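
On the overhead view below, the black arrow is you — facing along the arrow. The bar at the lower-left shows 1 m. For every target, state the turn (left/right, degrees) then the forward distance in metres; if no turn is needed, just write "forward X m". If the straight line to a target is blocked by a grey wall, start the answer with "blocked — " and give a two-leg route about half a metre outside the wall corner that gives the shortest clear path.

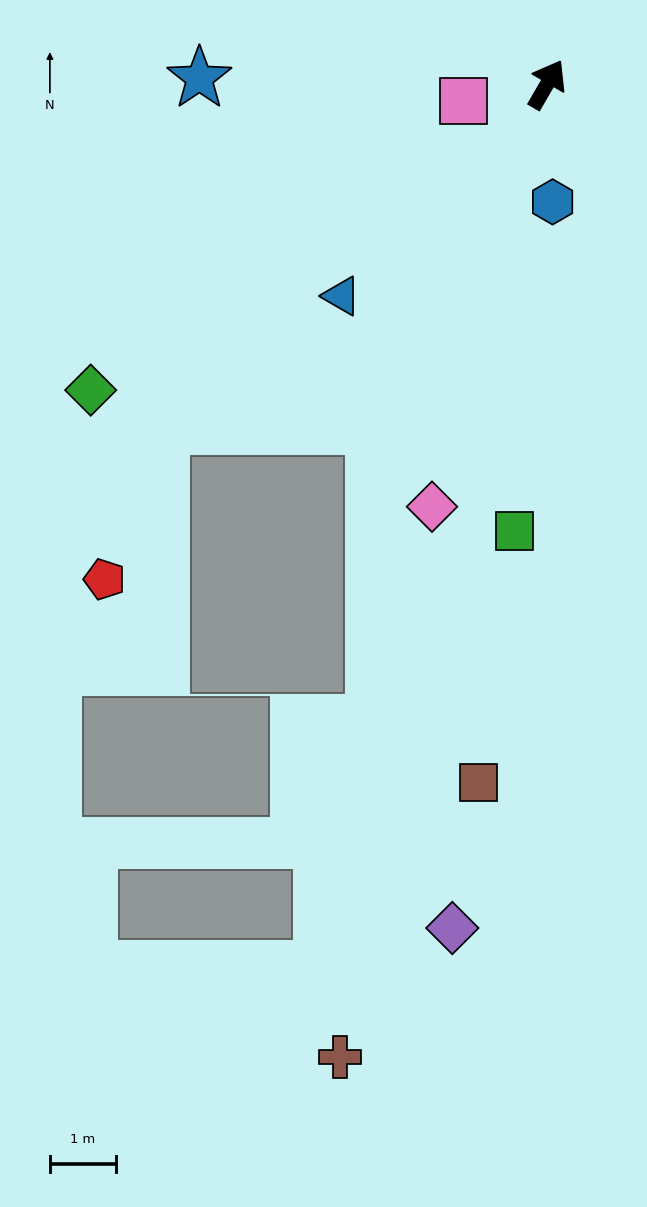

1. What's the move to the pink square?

turn left 131°, forward 1.3 m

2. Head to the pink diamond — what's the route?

turn right 165°, forward 6.6 m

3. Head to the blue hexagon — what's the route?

turn right 147°, forward 1.8 m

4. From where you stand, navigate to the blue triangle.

turn left 166°, forward 4.5 m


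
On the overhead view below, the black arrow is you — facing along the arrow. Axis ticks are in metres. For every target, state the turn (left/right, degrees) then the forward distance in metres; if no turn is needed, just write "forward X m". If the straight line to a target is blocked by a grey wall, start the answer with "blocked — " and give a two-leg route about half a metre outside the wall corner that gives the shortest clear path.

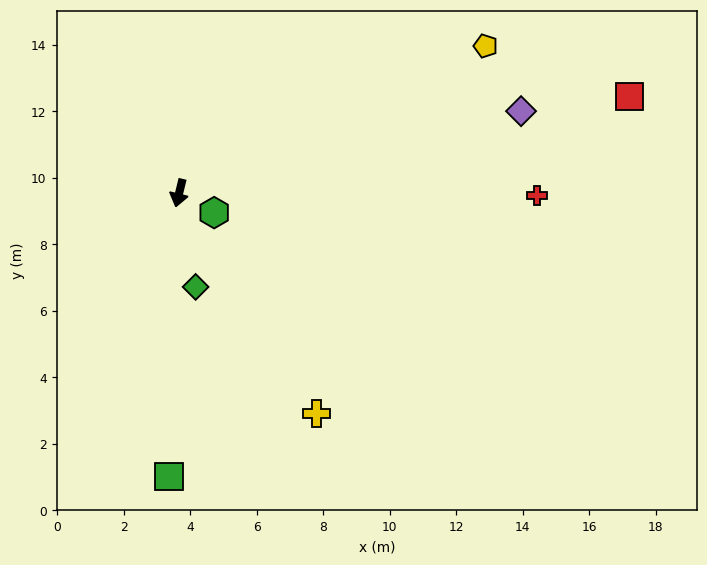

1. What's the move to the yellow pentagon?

turn left 129°, forward 10.2 m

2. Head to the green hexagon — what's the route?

turn left 75°, forward 1.2 m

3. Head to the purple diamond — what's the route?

turn left 117°, forward 10.6 m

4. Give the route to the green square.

turn left 12°, forward 8.5 m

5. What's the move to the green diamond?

turn left 24°, forward 2.9 m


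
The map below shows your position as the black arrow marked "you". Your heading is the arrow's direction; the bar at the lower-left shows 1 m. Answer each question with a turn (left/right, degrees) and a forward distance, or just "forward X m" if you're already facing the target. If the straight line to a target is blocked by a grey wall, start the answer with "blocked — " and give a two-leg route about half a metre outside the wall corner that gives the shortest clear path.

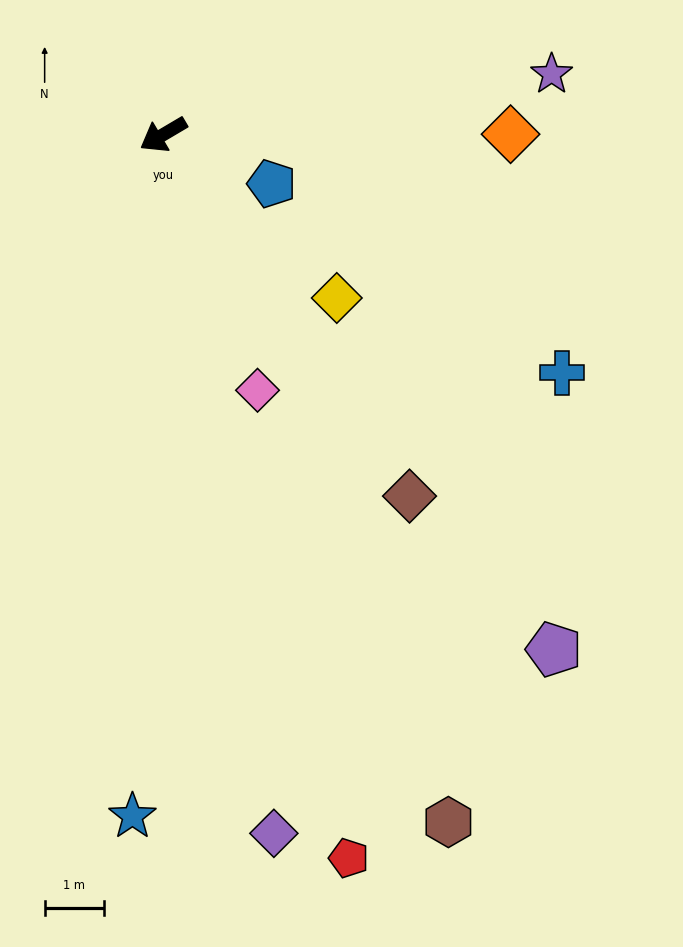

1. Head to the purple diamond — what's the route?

turn left 68°, forward 12.0 m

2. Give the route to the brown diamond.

turn left 94°, forward 7.4 m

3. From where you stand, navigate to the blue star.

turn left 57°, forward 11.6 m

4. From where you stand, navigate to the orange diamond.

turn left 149°, forward 5.9 m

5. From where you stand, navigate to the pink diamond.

turn left 80°, forward 4.6 m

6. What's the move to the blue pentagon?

turn left 125°, forward 2.0 m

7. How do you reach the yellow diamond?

turn left 106°, forward 4.0 m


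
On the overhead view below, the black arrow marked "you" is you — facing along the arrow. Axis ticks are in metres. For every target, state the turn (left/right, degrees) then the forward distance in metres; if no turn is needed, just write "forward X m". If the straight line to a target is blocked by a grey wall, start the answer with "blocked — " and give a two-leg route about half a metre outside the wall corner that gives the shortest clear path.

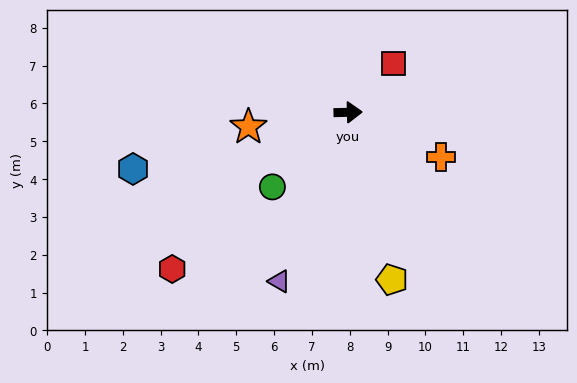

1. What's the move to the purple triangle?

turn right 114°, forward 4.8 m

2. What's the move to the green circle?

turn right 137°, forward 2.8 m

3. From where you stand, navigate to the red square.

turn left 46°, forward 1.8 m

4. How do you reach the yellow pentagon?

turn right 77°, forward 4.6 m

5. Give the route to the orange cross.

turn right 27°, forward 2.7 m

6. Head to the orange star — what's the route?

turn right 173°, forward 2.7 m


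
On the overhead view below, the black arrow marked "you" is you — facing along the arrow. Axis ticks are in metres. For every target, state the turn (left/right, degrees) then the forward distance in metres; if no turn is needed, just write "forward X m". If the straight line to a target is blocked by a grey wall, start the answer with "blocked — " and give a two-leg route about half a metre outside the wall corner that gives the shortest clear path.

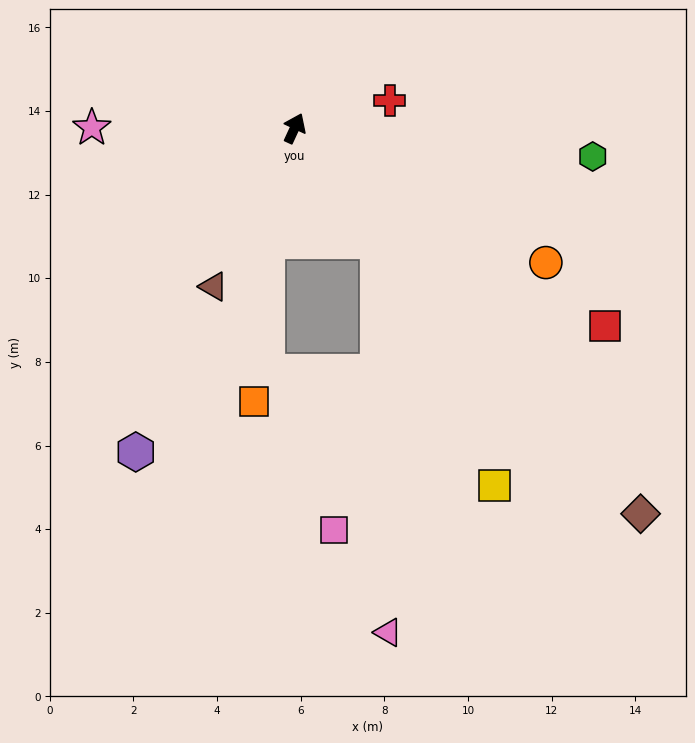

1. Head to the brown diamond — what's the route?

turn right 113°, forward 12.4 m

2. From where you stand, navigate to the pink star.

turn left 115°, forward 4.8 m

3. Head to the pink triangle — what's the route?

blocked — turn right 119°, forward 3.3 m, then turn right 35°, forward 9.4 m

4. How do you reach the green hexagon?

turn right 71°, forward 7.2 m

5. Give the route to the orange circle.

turn right 93°, forward 6.8 m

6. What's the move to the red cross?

turn right 49°, forward 2.4 m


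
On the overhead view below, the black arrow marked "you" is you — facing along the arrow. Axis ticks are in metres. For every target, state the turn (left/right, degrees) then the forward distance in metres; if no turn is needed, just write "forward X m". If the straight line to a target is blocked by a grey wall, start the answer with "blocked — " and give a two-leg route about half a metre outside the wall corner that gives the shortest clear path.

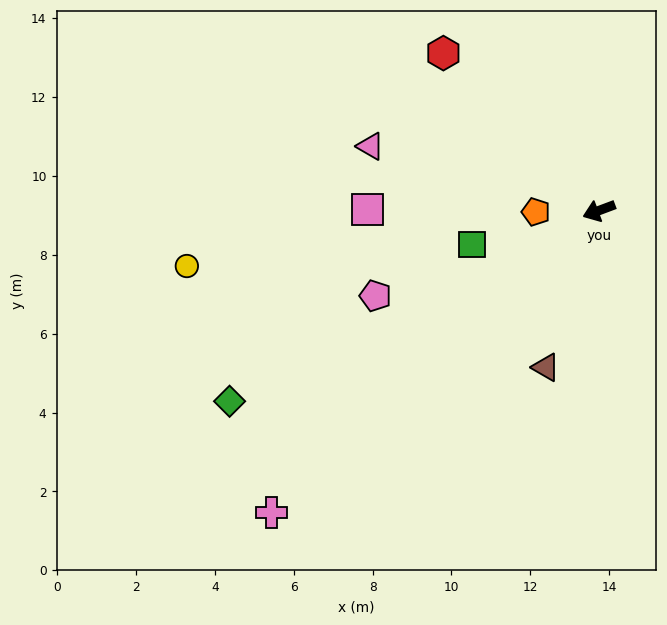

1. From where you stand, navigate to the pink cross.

turn left 22°, forward 11.3 m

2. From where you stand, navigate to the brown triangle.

turn left 51°, forward 4.2 m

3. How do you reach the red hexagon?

turn right 66°, forward 5.6 m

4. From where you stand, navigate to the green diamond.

turn left 7°, forward 10.5 m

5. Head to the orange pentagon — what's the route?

turn right 19°, forward 1.6 m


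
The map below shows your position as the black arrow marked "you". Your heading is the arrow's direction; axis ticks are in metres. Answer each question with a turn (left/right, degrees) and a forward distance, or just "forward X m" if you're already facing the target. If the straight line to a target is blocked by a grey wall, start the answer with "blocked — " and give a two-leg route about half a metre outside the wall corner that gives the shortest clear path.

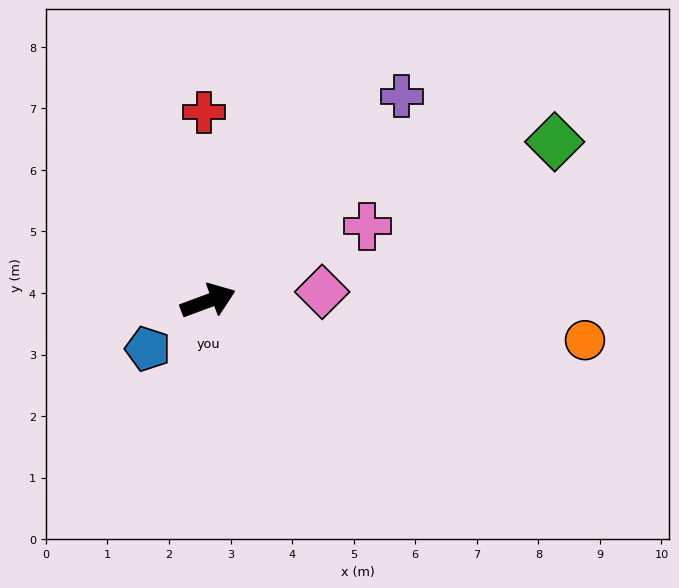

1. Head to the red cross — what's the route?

turn left 71°, forward 3.1 m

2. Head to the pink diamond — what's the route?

turn right 16°, forward 1.9 m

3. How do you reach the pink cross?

turn left 5°, forward 2.9 m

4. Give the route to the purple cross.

turn left 26°, forward 4.6 m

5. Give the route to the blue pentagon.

turn right 162°, forward 1.3 m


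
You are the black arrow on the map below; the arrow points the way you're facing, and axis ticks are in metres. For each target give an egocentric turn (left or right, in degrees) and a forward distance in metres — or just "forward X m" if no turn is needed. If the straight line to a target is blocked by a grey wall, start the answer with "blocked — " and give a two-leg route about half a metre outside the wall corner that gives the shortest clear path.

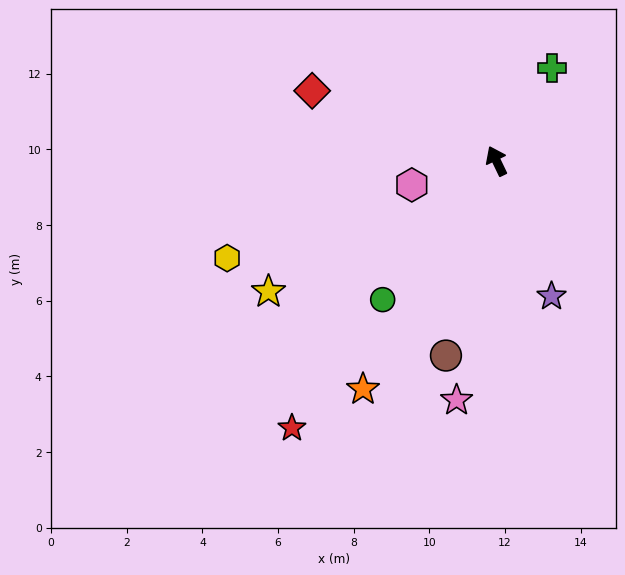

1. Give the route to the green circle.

turn left 115°, forward 4.7 m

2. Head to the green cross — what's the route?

turn right 57°, forward 2.9 m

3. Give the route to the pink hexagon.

turn left 80°, forward 2.3 m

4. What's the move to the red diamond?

turn left 43°, forward 5.2 m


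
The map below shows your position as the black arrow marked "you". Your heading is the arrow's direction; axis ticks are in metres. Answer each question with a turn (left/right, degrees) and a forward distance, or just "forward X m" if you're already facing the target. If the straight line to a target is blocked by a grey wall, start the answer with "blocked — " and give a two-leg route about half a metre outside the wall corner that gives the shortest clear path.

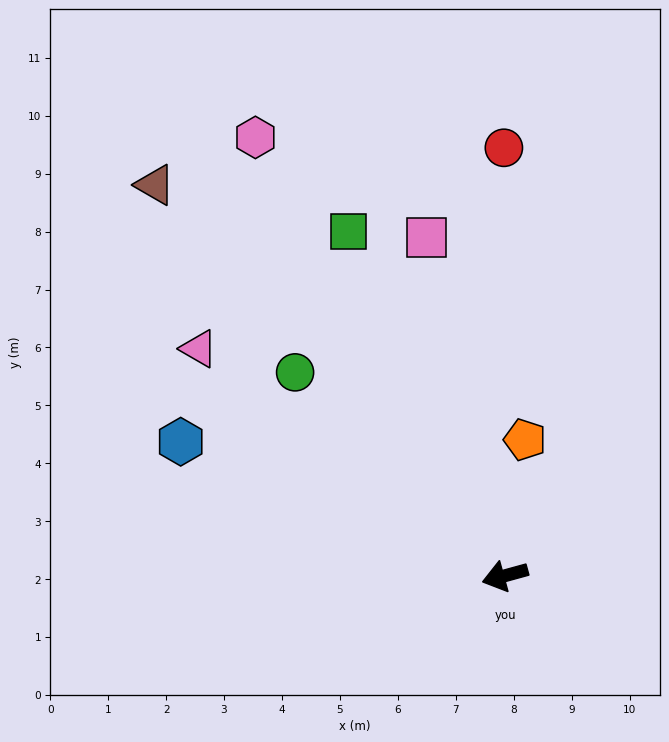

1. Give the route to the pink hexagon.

turn right 76°, forward 8.7 m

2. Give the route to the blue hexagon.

turn right 38°, forward 6.1 m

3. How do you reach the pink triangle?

turn right 52°, forward 6.6 m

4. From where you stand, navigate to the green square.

turn right 81°, forward 6.5 m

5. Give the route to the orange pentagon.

turn right 114°, forward 2.4 m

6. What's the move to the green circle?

turn right 59°, forward 5.0 m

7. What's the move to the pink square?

turn right 92°, forward 6.0 m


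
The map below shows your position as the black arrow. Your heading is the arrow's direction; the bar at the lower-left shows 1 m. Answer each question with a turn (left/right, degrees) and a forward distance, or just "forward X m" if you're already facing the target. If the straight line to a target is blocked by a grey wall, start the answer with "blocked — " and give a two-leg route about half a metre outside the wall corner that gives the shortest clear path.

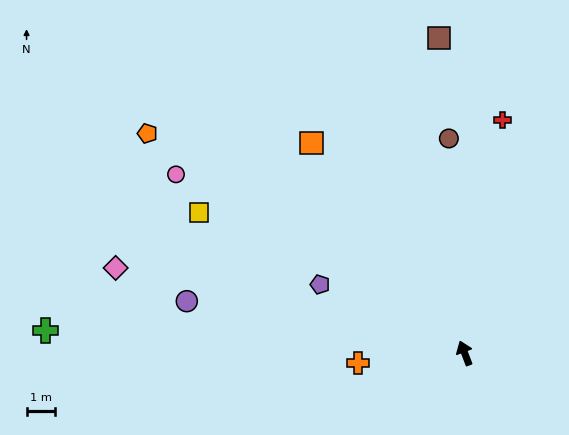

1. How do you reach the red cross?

turn right 30°, forward 8.2 m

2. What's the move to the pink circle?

turn left 37°, forward 11.7 m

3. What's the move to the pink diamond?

turn left 55°, forward 12.4 m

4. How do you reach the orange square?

turn left 15°, forward 9.0 m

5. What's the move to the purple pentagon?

turn left 44°, forward 5.5 m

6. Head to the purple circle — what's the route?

turn left 58°, forward 9.8 m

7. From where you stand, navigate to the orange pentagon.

turn left 34°, forward 13.3 m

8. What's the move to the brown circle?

turn right 17°, forward 7.4 m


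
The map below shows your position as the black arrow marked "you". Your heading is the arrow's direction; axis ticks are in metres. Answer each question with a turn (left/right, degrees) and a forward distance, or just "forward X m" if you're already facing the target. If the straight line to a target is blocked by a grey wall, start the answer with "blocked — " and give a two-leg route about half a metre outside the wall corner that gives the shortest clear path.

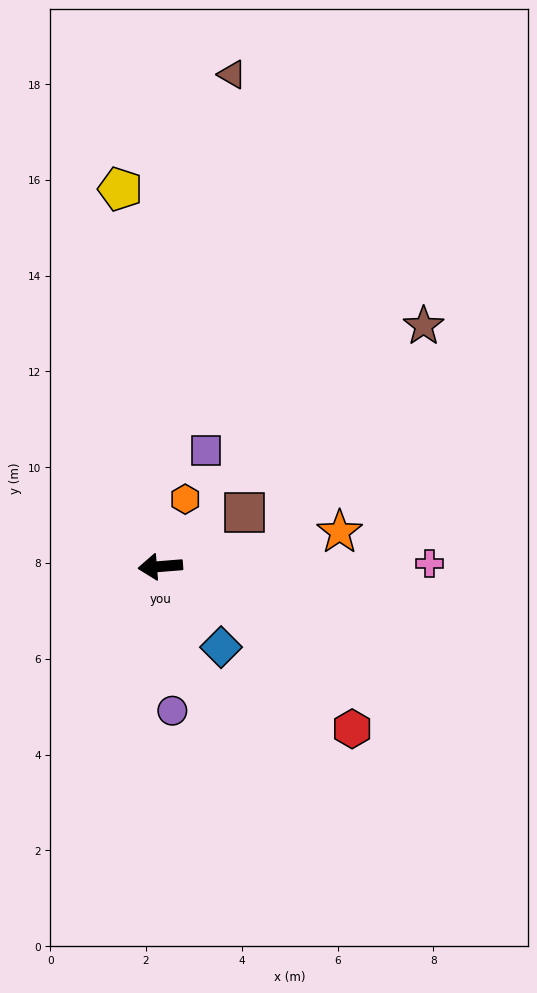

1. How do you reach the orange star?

turn right 174°, forward 3.8 m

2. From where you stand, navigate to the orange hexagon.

turn right 115°, forward 1.5 m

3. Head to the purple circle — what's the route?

turn left 90°, forward 3.0 m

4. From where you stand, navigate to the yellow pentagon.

turn right 89°, forward 7.9 m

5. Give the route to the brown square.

turn right 152°, forward 2.1 m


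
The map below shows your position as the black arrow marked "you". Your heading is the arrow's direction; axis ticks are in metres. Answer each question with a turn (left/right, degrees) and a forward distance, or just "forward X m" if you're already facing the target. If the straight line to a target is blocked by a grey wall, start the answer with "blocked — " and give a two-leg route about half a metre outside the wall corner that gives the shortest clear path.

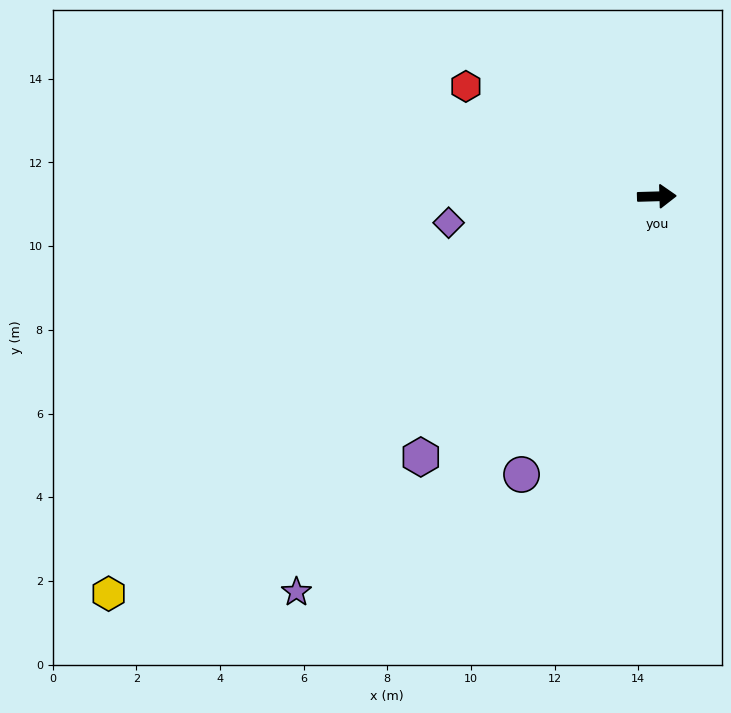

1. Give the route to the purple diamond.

turn right 174°, forward 5.0 m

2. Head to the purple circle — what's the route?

turn right 118°, forward 7.4 m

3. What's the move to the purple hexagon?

turn right 134°, forward 8.4 m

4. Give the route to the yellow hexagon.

turn right 146°, forward 16.2 m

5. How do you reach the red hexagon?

turn left 148°, forward 5.3 m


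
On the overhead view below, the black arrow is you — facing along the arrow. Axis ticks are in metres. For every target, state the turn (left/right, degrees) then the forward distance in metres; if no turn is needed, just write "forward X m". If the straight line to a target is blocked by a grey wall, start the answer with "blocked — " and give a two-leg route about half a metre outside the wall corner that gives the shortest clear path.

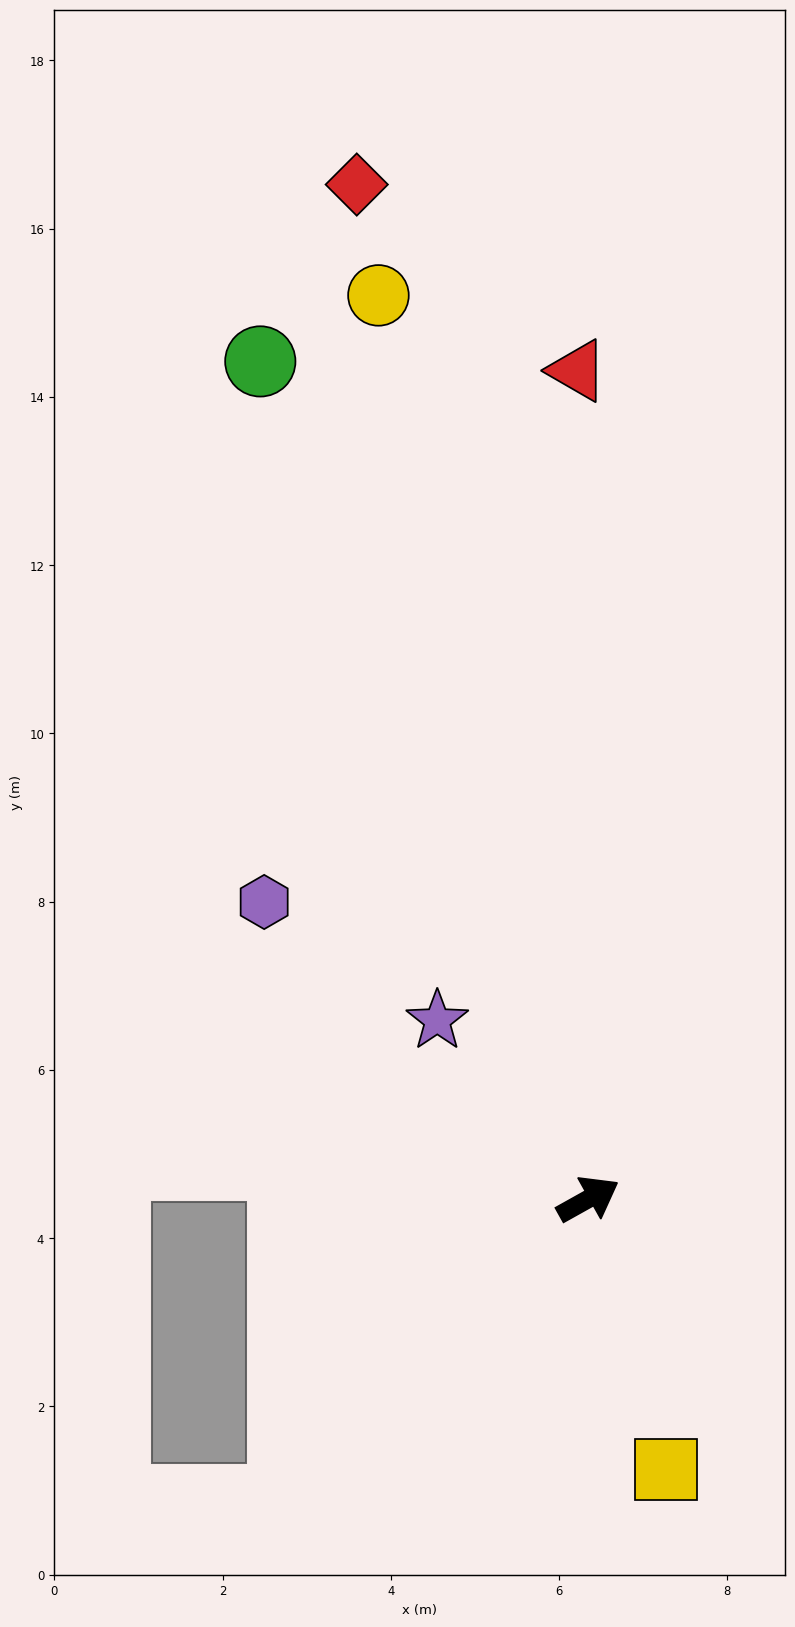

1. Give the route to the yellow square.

turn right 103°, forward 3.3 m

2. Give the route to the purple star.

turn left 101°, forward 2.8 m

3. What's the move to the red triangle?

turn left 62°, forward 9.8 m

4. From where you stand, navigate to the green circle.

turn left 82°, forward 10.7 m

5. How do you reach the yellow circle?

turn left 74°, forward 11.0 m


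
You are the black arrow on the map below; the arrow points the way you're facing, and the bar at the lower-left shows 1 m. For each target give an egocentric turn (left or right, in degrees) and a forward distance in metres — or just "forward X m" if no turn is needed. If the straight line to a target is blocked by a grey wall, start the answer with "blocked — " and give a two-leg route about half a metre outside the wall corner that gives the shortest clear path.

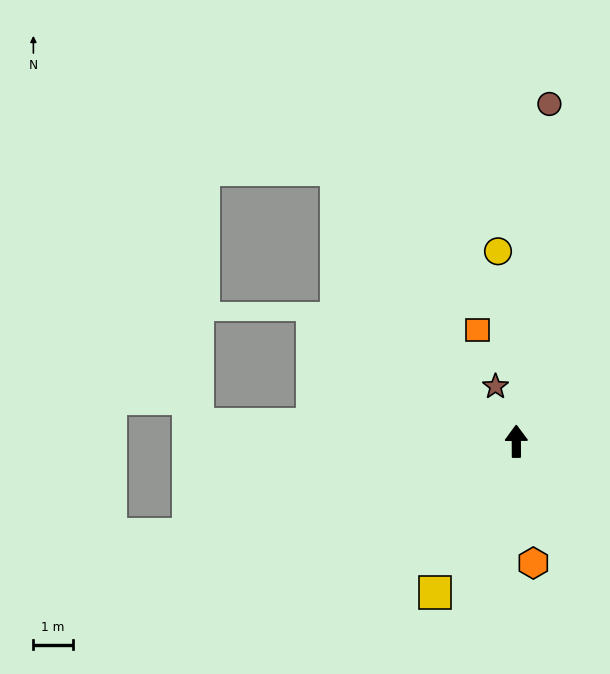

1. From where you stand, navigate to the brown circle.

turn right 6°, forward 8.6 m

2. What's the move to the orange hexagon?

turn right 172°, forward 3.1 m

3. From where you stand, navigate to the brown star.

turn left 20°, forward 1.5 m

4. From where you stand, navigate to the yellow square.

turn left 151°, forward 4.4 m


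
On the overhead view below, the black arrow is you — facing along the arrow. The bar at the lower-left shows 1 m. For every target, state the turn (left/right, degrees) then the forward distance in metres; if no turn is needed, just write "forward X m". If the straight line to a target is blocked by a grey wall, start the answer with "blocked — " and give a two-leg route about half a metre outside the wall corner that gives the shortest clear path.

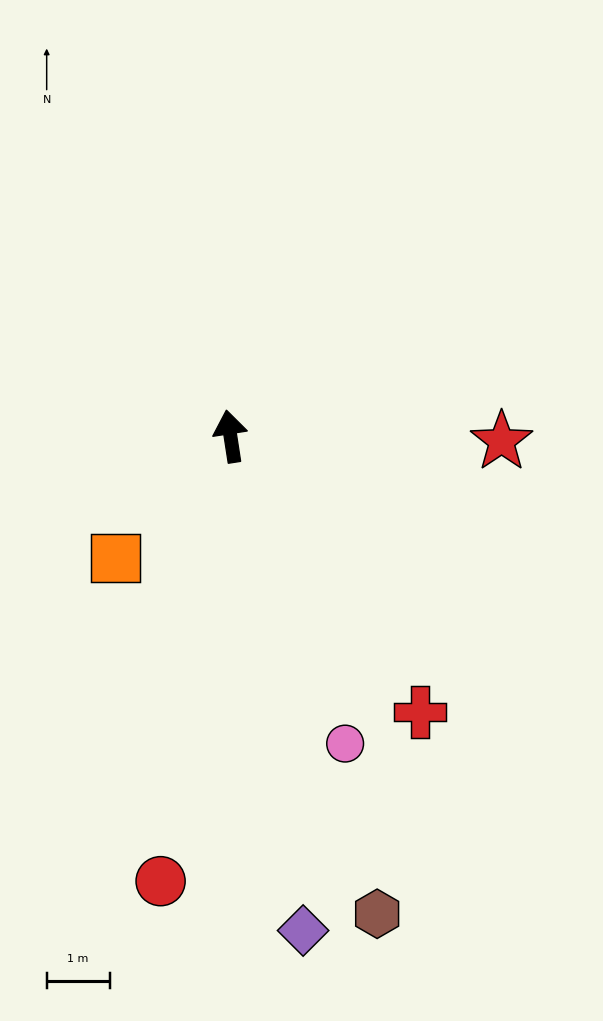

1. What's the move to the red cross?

turn right 154°, forward 5.3 m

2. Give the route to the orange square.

turn left 128°, forward 2.7 m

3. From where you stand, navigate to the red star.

turn right 100°, forward 4.3 m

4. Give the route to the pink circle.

turn right 168°, forward 5.2 m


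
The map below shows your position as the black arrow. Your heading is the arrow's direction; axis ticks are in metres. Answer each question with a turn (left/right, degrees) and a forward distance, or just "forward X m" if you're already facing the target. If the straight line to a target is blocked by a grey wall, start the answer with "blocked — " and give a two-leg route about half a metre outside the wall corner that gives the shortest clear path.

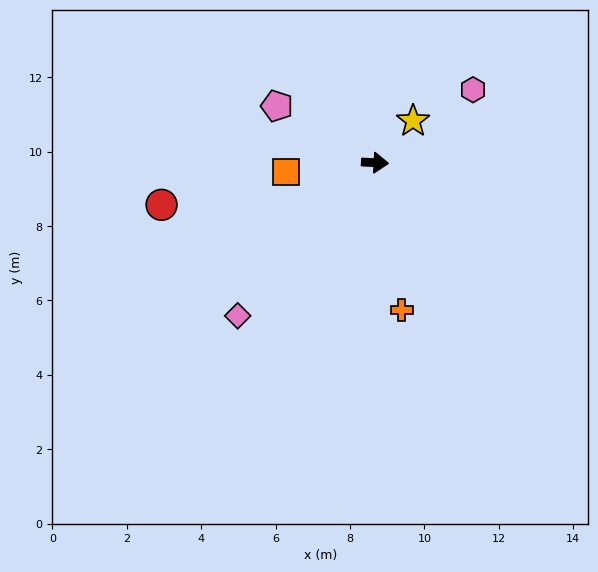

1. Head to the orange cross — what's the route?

turn right 77°, forward 4.0 m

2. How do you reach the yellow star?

turn left 51°, forward 1.5 m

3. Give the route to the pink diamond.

turn right 129°, forward 5.5 m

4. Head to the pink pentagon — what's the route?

turn left 153°, forward 3.0 m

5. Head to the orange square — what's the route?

turn right 171°, forward 2.4 m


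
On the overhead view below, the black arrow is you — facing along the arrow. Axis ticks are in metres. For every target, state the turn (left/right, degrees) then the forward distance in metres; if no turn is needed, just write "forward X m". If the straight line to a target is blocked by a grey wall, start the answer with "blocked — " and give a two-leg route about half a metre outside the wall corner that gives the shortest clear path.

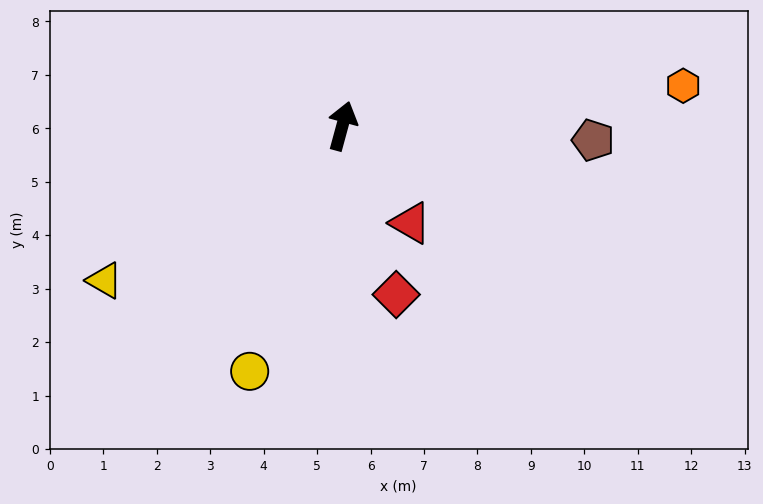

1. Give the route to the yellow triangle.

turn left 138°, forward 5.3 m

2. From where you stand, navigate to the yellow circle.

turn left 175°, forward 4.9 m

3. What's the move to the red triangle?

turn right 130°, forward 2.2 m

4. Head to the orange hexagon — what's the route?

turn right 68°, forward 6.4 m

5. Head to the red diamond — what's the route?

turn right 147°, forward 3.3 m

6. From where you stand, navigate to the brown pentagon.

turn right 78°, forward 4.7 m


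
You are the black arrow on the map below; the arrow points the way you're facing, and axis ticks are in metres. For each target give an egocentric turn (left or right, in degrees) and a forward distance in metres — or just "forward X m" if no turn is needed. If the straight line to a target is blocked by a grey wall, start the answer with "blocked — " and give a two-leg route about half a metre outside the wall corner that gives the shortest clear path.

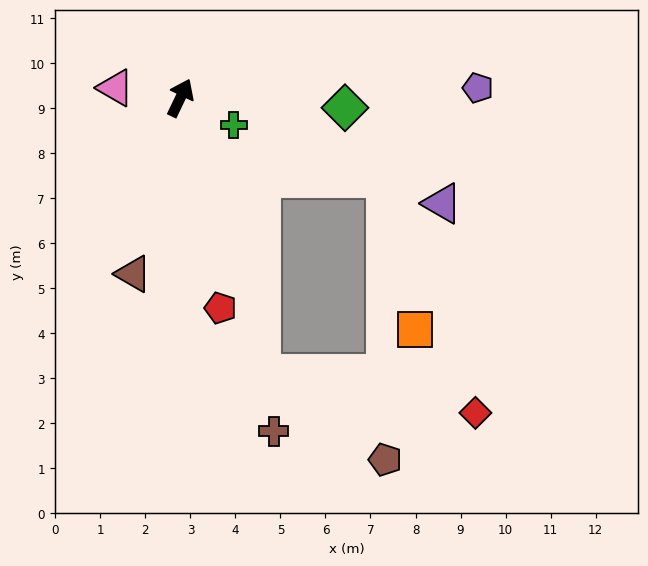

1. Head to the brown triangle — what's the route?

turn right 169°, forward 4.0 m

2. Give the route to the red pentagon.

turn right 144°, forward 4.8 m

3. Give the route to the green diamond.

turn right 68°, forward 3.7 m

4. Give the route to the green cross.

turn right 91°, forward 1.3 m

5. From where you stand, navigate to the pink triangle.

turn left 107°, forward 1.5 m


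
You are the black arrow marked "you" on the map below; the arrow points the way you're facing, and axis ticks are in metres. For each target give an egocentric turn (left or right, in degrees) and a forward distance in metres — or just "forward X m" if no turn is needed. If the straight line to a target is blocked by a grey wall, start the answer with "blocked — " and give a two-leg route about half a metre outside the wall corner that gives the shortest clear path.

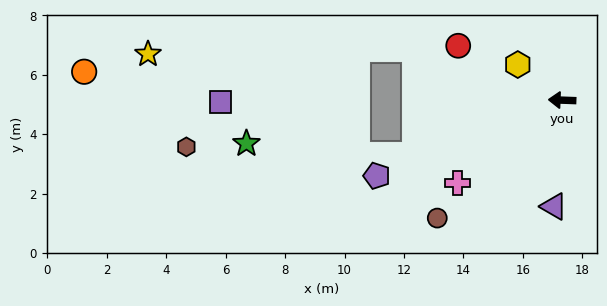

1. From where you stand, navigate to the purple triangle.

turn left 88°, forward 3.6 m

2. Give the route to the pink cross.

turn left 41°, forward 4.5 m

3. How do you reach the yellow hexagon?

turn right 37°, forward 1.9 m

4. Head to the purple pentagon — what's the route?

turn left 24°, forward 6.7 m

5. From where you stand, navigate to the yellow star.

blocked — turn right 17°, forward 5.3 m, then turn left 20°, forward 9.0 m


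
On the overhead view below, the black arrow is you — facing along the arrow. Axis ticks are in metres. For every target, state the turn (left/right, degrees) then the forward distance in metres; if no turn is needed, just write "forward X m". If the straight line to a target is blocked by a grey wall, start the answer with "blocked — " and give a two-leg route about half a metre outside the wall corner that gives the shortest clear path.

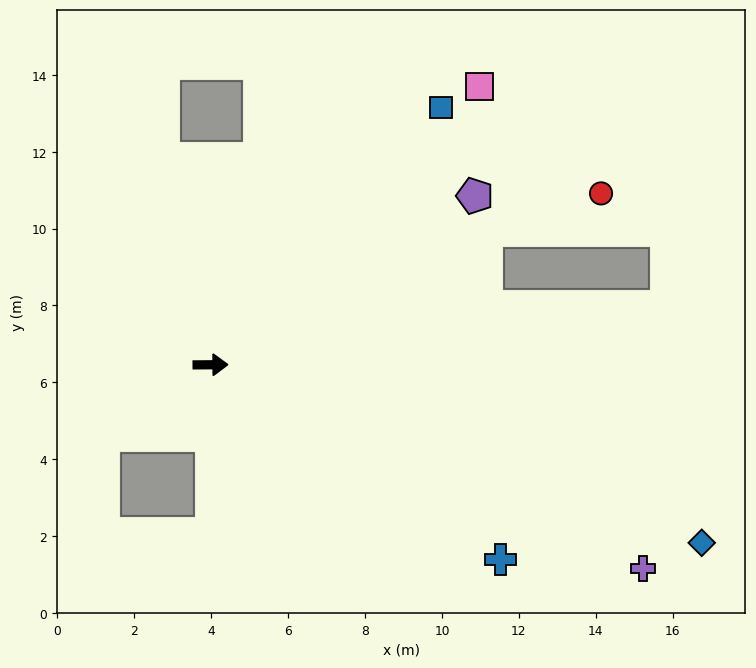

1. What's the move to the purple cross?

turn right 26°, forward 12.4 m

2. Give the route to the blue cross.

turn right 34°, forward 9.1 m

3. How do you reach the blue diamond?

turn right 20°, forward 13.6 m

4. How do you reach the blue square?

turn left 48°, forward 9.0 m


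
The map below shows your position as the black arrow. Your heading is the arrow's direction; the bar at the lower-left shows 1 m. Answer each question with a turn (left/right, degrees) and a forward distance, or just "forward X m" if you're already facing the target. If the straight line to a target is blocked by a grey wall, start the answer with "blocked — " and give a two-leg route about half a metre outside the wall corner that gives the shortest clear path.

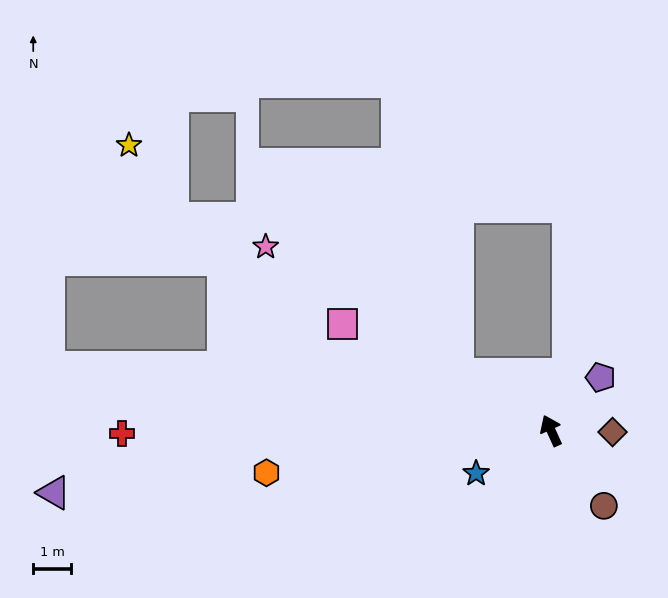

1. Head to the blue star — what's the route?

turn left 95°, forward 2.3 m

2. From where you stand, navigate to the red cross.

turn left 66°, forward 11.2 m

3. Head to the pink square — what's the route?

turn left 39°, forward 6.1 m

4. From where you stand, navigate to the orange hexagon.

turn left 74°, forward 7.5 m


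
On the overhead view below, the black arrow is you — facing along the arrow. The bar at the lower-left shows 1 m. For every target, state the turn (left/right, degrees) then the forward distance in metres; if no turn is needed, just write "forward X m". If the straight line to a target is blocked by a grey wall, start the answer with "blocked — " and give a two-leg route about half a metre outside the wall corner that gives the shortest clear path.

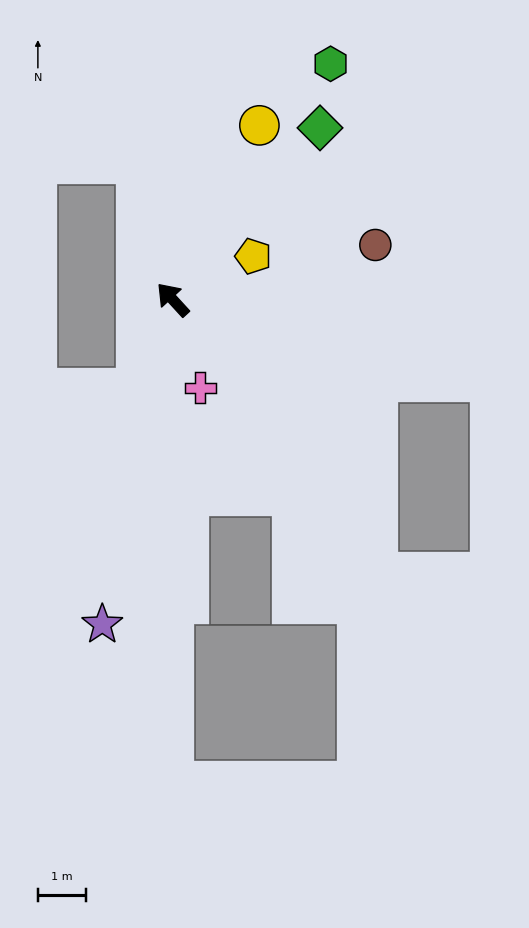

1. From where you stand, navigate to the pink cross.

turn left 155°, forward 1.9 m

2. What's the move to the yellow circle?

turn right 69°, forward 4.0 m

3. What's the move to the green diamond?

turn right 83°, forward 4.7 m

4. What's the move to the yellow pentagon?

turn right 104°, forward 1.9 m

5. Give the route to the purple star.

turn left 125°, forward 6.9 m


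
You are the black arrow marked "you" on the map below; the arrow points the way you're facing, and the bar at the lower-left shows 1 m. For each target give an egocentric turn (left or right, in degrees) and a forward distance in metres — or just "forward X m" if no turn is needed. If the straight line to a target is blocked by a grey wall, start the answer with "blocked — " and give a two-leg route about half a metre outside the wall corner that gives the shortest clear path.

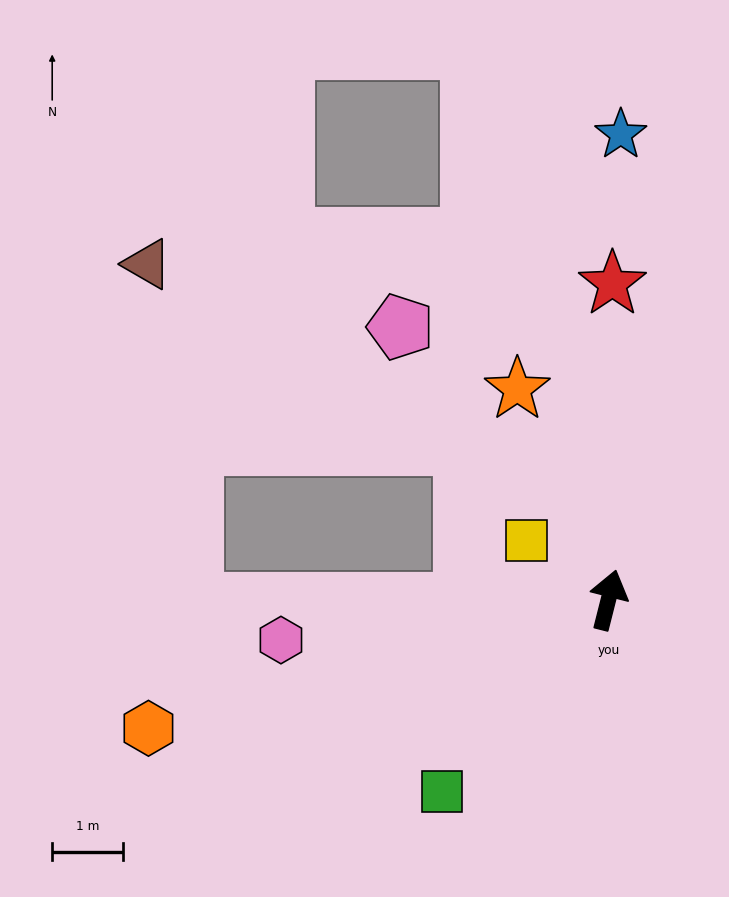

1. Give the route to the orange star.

turn left 38°, forward 3.2 m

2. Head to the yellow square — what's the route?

turn left 68°, forward 1.4 m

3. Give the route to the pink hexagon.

turn left 111°, forward 4.7 m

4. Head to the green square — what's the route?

turn left 153°, forward 3.6 m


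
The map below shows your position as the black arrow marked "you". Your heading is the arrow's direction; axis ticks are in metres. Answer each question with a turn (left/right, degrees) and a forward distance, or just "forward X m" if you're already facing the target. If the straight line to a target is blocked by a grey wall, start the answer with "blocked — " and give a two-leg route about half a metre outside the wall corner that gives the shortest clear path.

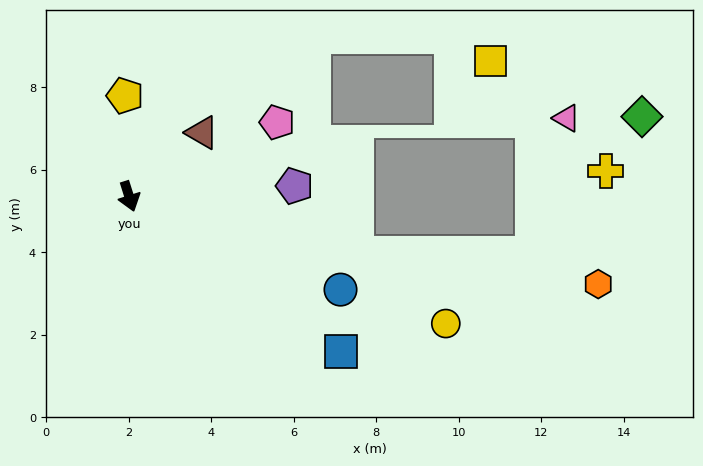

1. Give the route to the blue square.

turn left 36°, forward 6.4 m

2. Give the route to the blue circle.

turn left 49°, forward 5.6 m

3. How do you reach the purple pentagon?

turn left 76°, forward 4.0 m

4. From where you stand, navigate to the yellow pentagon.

turn left 165°, forward 2.4 m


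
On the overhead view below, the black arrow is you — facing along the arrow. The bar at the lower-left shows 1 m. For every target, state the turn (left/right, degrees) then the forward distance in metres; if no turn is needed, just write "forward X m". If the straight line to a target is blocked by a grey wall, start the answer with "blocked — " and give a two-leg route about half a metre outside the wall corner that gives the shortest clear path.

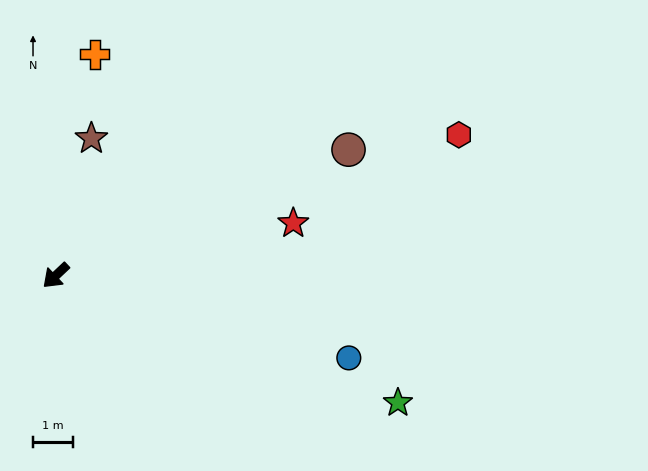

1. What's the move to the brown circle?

turn left 160°, forward 8.0 m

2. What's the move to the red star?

turn left 149°, forward 6.1 m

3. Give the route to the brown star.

turn right 148°, forward 3.5 m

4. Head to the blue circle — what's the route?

turn left 121°, forward 7.6 m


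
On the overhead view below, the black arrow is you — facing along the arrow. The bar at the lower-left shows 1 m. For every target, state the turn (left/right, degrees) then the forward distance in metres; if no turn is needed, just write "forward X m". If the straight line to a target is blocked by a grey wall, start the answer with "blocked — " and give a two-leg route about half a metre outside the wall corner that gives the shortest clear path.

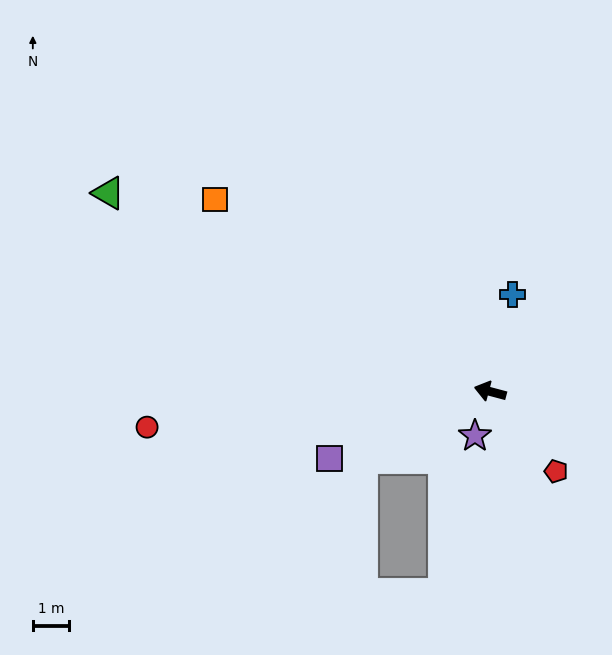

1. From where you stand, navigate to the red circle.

turn left 21°, forward 9.4 m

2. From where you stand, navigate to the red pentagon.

turn left 144°, forward 2.8 m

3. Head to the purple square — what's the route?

turn left 38°, forward 4.8 m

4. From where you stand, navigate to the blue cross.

turn right 88°, forward 2.7 m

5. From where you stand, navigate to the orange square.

turn right 20°, forward 9.2 m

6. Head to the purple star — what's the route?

turn left 86°, forward 1.3 m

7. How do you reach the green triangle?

turn right 13°, forward 11.8 m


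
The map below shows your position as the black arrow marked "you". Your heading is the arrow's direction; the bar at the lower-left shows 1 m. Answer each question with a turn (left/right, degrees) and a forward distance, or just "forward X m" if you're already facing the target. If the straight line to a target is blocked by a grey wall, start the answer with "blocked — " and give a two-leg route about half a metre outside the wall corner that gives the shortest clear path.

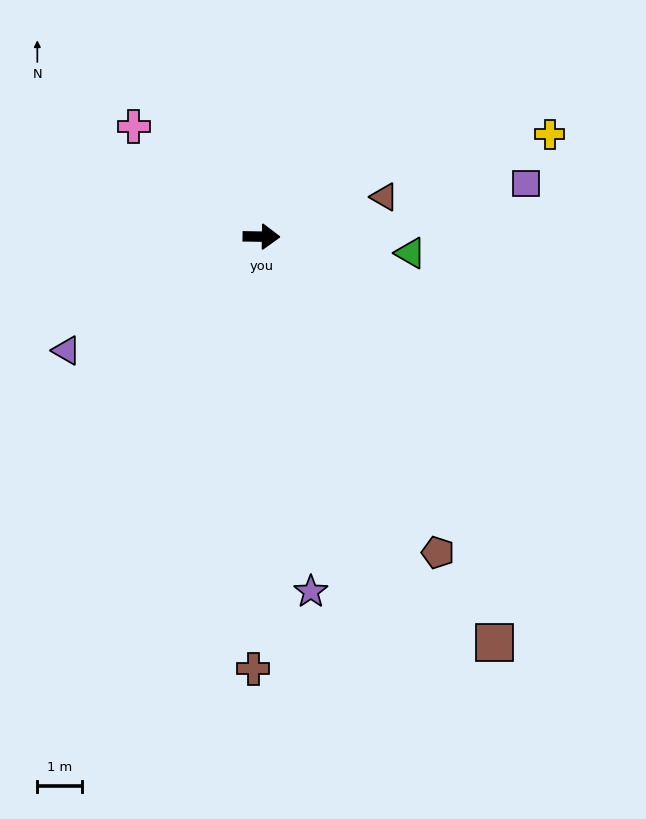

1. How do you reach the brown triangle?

turn left 19°, forward 2.9 m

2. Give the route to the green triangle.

turn right 5°, forward 3.3 m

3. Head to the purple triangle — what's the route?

turn right 149°, forward 5.0 m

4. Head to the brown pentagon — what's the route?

turn right 60°, forward 8.0 m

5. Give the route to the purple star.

turn right 81°, forward 8.0 m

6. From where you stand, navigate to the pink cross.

turn left 140°, forward 3.7 m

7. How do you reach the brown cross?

turn right 90°, forward 9.6 m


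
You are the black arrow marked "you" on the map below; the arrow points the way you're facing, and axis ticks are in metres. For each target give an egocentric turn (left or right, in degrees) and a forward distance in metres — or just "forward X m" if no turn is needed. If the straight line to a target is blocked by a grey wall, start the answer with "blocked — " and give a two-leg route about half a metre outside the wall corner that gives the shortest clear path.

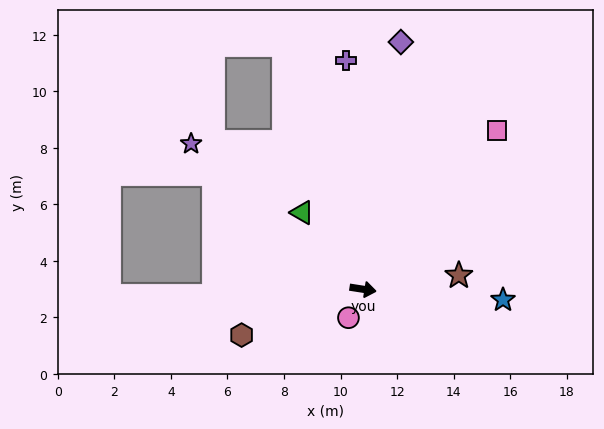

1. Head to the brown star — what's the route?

turn left 17°, forward 3.4 m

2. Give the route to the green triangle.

turn left 137°, forward 3.5 m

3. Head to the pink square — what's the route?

turn left 59°, forward 7.4 m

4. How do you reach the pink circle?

turn right 108°, forward 1.1 m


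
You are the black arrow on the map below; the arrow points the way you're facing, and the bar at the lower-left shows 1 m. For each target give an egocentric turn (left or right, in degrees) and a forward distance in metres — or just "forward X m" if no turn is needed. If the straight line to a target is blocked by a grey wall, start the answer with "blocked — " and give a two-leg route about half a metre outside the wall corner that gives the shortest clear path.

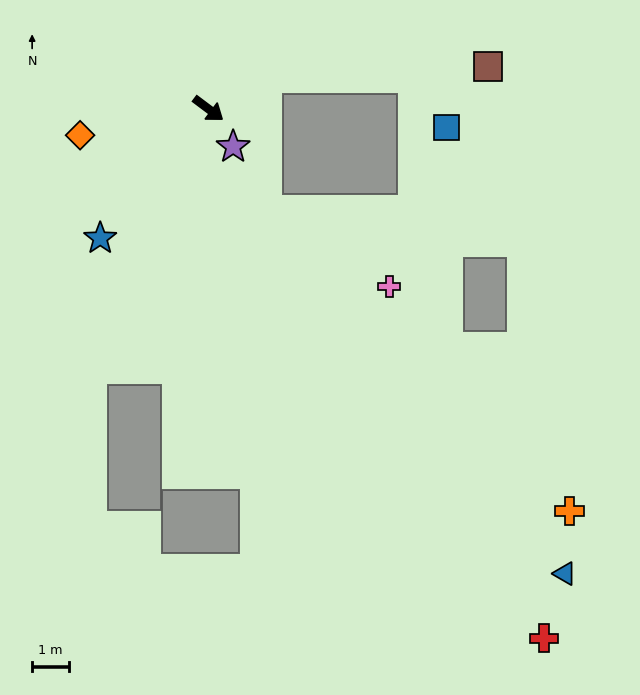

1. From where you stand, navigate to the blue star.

turn right 93°, forward 4.6 m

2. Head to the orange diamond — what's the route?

turn right 131°, forward 3.6 m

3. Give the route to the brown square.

blocked — turn left 65°, forward 1.8 m, then turn right 25°, forward 6.1 m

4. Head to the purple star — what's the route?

turn right 20°, forward 1.2 m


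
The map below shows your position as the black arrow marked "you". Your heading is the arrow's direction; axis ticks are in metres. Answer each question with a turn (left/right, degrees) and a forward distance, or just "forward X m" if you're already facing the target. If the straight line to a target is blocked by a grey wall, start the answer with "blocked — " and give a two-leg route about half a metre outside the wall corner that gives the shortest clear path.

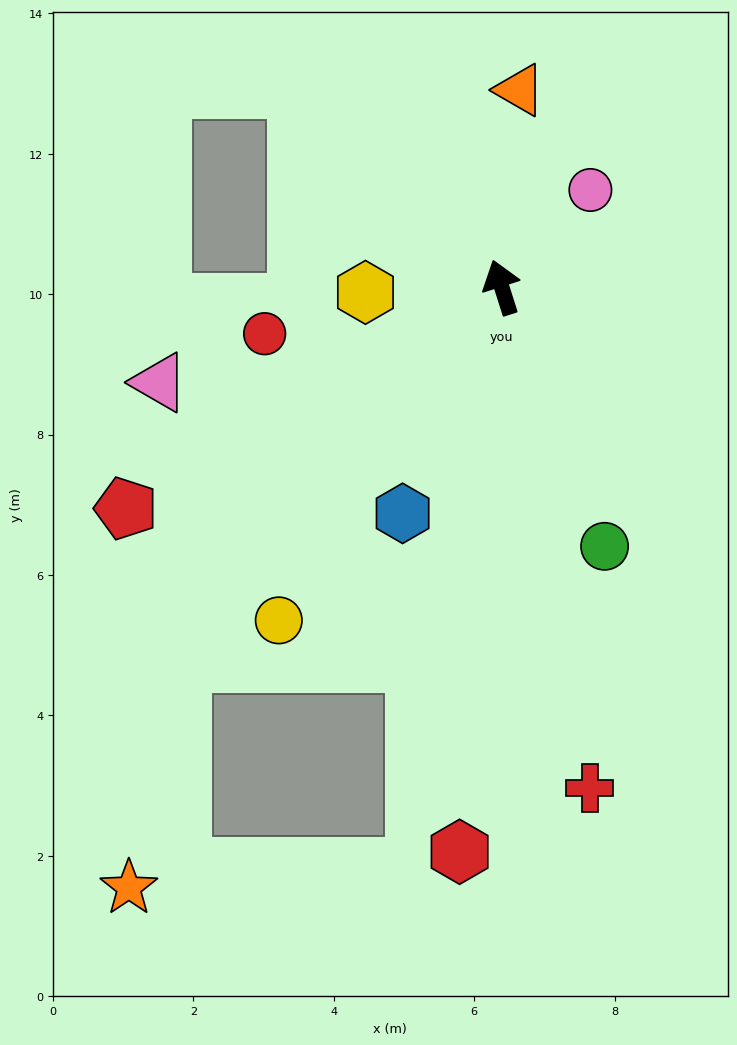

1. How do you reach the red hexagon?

turn left 158°, forward 8.1 m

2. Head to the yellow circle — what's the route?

turn left 129°, forward 5.7 m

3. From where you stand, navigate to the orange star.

blocked — turn left 122°, forward 7.0 m, then turn left 27°, forward 3.3 m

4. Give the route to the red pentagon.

turn left 103°, forward 6.2 m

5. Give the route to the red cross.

turn left 172°, forward 7.2 m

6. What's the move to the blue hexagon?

turn left 139°, forward 3.5 m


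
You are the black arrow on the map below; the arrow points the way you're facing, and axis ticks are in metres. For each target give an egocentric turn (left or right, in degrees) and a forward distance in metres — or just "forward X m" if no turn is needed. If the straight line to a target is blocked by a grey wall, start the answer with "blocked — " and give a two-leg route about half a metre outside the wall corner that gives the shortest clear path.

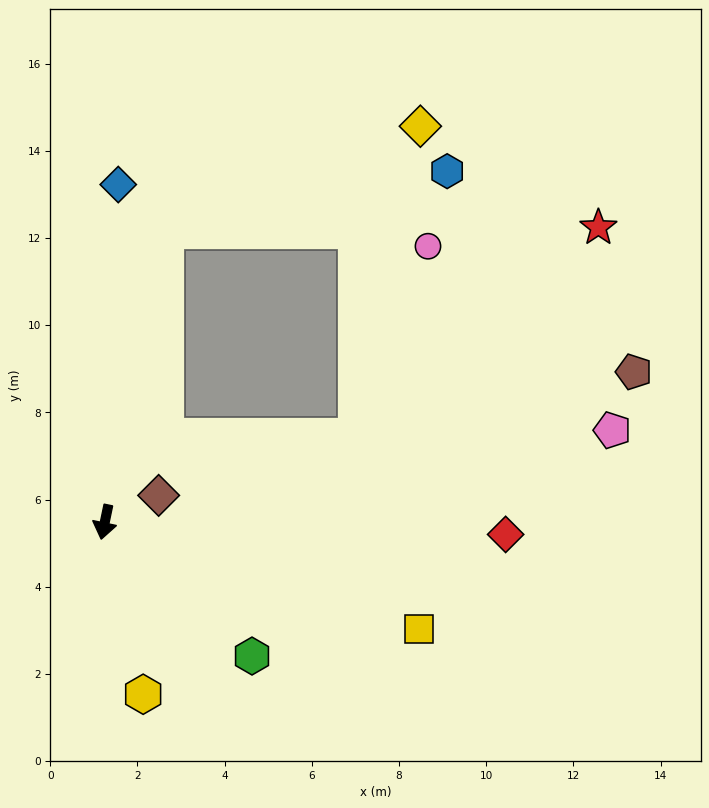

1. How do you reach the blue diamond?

turn right 170°, forward 7.7 m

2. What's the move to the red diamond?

turn left 100°, forward 9.2 m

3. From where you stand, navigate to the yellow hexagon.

turn left 24°, forward 4.0 m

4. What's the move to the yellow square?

turn left 83°, forward 7.6 m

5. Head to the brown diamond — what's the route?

turn left 128°, forward 1.4 m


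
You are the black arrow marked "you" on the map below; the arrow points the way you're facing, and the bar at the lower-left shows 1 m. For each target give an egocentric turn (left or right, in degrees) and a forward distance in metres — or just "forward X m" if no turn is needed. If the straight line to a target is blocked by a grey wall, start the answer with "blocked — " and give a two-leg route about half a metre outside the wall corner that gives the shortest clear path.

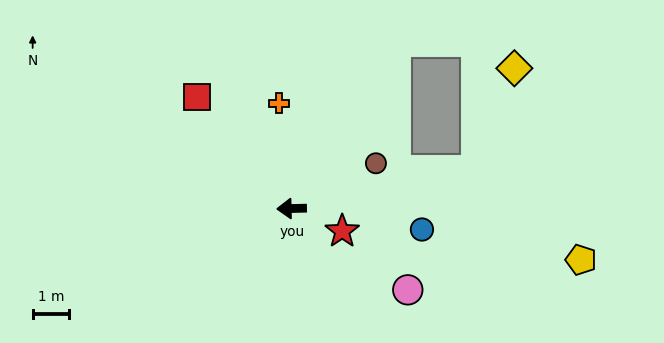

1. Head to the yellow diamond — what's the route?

blocked — turn right 170°, forward 5.2 m, then turn left 58°, forward 3.0 m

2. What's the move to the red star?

turn left 154°, forward 1.5 m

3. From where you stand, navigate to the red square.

turn right 51°, forward 4.0 m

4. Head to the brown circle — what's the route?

turn right 153°, forward 2.6 m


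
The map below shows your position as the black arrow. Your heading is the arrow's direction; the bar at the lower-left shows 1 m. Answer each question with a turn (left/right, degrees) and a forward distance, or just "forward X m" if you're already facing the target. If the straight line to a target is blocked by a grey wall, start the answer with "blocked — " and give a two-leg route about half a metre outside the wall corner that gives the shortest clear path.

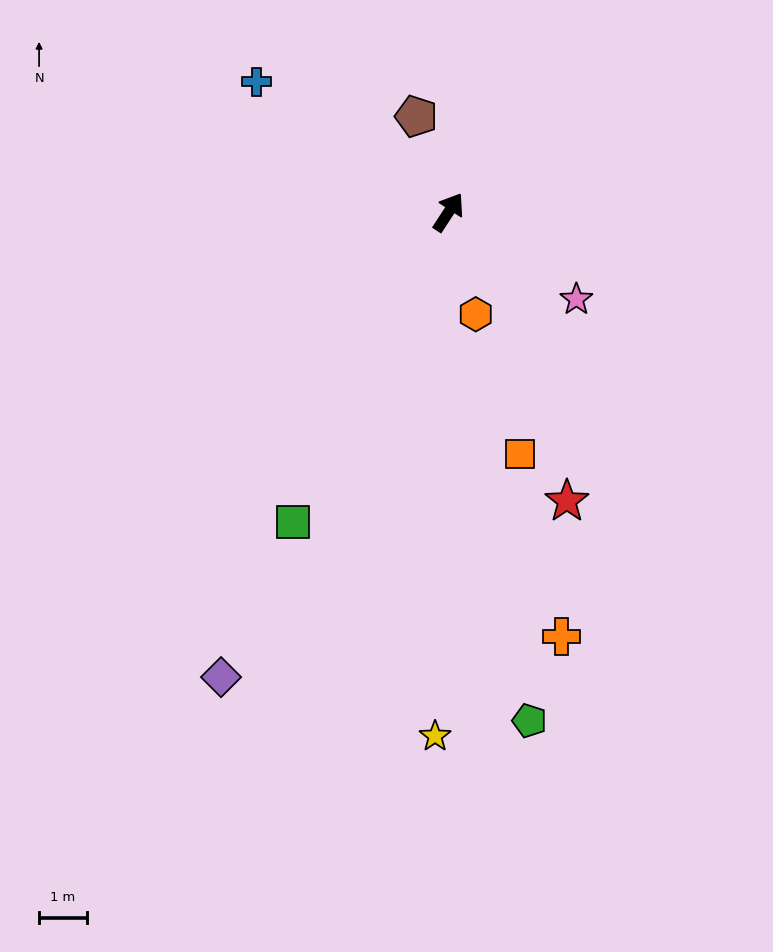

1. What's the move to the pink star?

turn right 91°, forward 3.2 m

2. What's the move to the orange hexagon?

turn right 132°, forward 2.2 m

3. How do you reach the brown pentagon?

turn left 52°, forward 2.1 m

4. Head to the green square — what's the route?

turn right 174°, forward 7.2 m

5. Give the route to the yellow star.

turn right 148°, forward 11.0 m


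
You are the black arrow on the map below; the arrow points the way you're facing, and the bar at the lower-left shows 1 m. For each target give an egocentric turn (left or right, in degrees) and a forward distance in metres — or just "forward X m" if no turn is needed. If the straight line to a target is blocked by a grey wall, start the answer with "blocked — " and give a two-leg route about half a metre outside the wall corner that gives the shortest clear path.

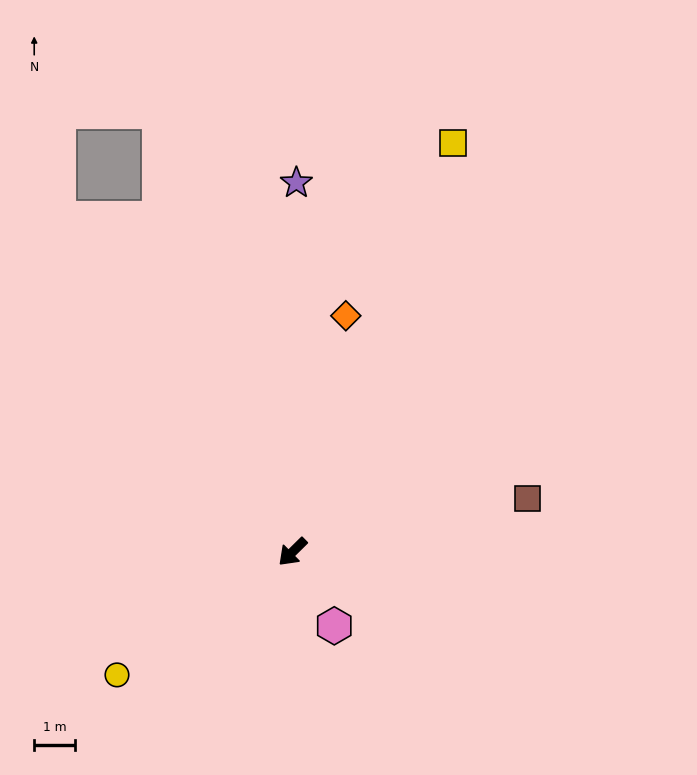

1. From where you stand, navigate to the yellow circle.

turn right 10°, forward 5.3 m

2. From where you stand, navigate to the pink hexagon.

turn left 75°, forward 2.1 m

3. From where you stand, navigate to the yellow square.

turn right 156°, forward 10.8 m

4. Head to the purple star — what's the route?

turn right 135°, forward 9.1 m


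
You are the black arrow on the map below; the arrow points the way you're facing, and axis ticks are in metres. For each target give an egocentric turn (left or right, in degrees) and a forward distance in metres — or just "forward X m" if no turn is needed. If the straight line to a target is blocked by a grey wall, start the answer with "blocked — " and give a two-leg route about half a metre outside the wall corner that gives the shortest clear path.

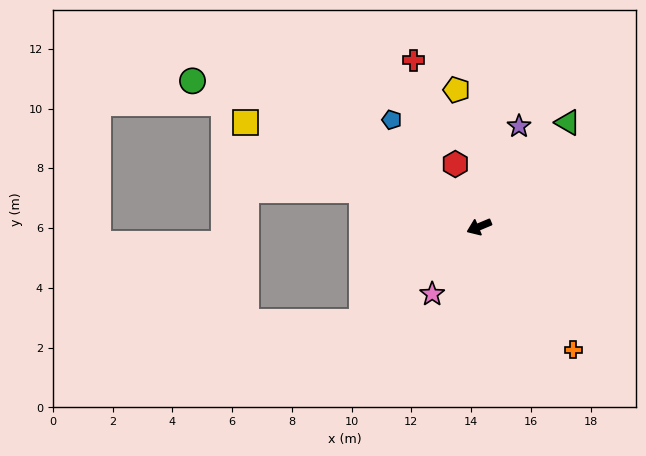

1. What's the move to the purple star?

turn right 134°, forward 3.6 m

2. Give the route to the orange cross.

turn left 105°, forward 5.2 m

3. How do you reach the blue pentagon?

turn right 73°, forward 4.6 m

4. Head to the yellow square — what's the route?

turn right 47°, forward 8.6 m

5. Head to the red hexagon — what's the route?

turn right 92°, forward 2.2 m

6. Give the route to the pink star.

turn left 32°, forward 2.7 m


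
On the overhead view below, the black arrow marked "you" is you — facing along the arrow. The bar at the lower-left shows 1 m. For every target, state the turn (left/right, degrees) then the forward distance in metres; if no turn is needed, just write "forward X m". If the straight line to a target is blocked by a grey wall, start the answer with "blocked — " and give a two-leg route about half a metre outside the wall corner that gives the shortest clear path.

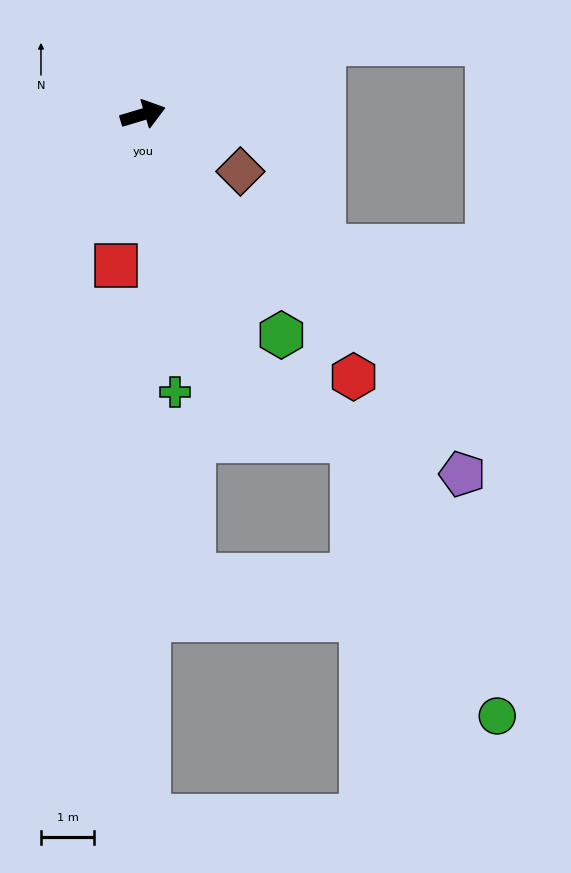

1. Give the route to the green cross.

turn right 100°, forward 5.3 m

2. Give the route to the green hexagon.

turn right 75°, forward 4.9 m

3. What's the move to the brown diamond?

turn right 47°, forward 2.1 m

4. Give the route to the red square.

turn right 117°, forward 2.9 m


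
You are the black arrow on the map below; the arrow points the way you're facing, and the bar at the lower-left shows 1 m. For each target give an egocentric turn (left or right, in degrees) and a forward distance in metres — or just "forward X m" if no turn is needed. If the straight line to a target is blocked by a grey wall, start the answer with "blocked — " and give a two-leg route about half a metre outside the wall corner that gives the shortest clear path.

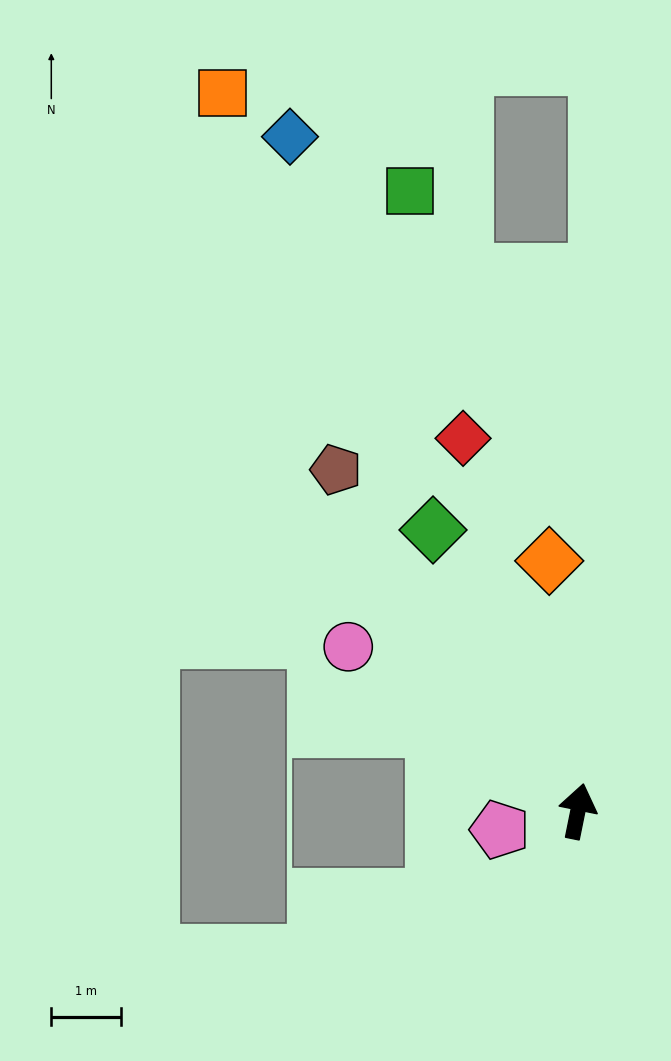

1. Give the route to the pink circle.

turn left 66°, forward 4.0 m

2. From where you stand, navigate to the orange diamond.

turn left 18°, forward 3.6 m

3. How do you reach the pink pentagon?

turn left 115°, forward 1.1 m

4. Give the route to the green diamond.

turn left 39°, forward 4.5 m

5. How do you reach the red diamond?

turn left 29°, forward 5.6 m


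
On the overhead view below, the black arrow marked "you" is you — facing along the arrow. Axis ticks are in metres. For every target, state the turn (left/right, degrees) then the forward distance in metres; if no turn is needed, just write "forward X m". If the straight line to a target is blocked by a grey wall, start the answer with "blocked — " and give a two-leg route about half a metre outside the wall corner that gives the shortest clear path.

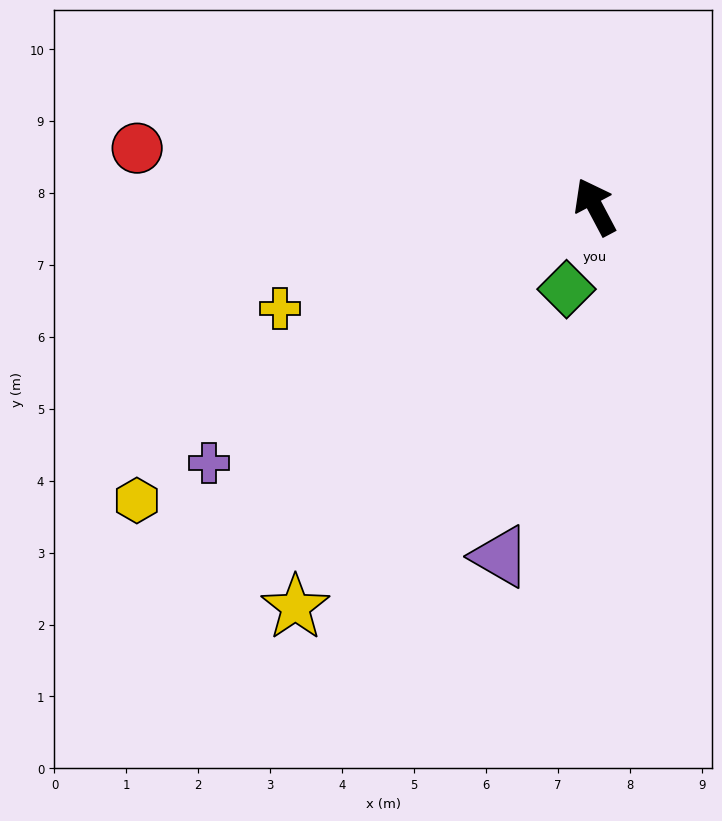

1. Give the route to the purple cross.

turn left 96°, forward 6.4 m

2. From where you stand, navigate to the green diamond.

turn left 133°, forward 1.2 m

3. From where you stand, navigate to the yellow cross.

turn left 80°, forward 4.6 m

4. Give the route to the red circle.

turn left 55°, forward 6.4 m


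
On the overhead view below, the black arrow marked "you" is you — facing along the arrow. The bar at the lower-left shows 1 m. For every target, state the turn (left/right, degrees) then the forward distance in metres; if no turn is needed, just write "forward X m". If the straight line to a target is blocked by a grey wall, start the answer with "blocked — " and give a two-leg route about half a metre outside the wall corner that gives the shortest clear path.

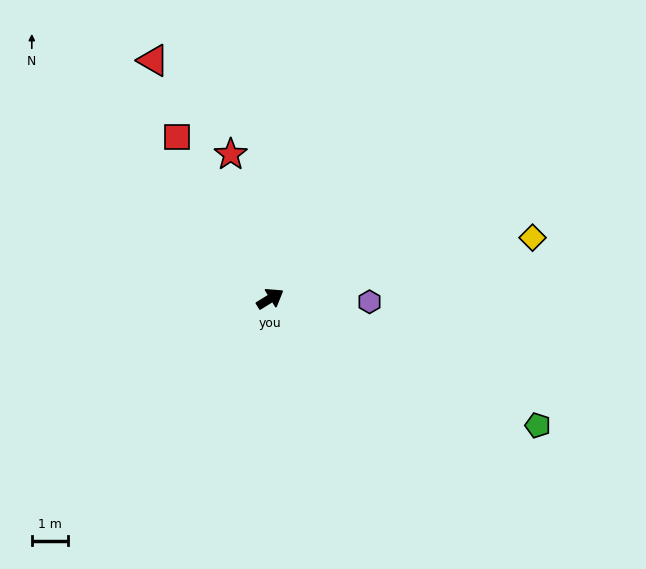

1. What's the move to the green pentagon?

turn right 57°, forward 8.1 m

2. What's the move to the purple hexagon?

turn right 34°, forward 2.7 m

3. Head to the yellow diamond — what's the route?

turn right 19°, forward 7.4 m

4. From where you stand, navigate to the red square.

turn left 88°, forward 5.1 m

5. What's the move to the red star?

turn left 74°, forward 4.1 m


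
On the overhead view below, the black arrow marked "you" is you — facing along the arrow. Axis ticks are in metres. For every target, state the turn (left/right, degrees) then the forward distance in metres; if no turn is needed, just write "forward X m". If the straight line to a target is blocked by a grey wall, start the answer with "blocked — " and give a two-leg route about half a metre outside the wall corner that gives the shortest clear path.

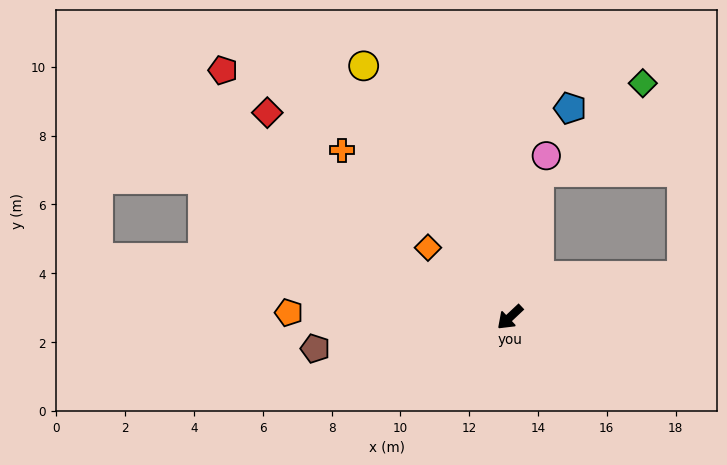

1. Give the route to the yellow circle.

turn right 103°, forward 8.5 m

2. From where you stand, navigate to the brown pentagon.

turn right 34°, forward 5.7 m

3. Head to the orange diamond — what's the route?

turn right 84°, forward 3.1 m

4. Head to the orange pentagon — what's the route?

turn right 44°, forward 6.4 m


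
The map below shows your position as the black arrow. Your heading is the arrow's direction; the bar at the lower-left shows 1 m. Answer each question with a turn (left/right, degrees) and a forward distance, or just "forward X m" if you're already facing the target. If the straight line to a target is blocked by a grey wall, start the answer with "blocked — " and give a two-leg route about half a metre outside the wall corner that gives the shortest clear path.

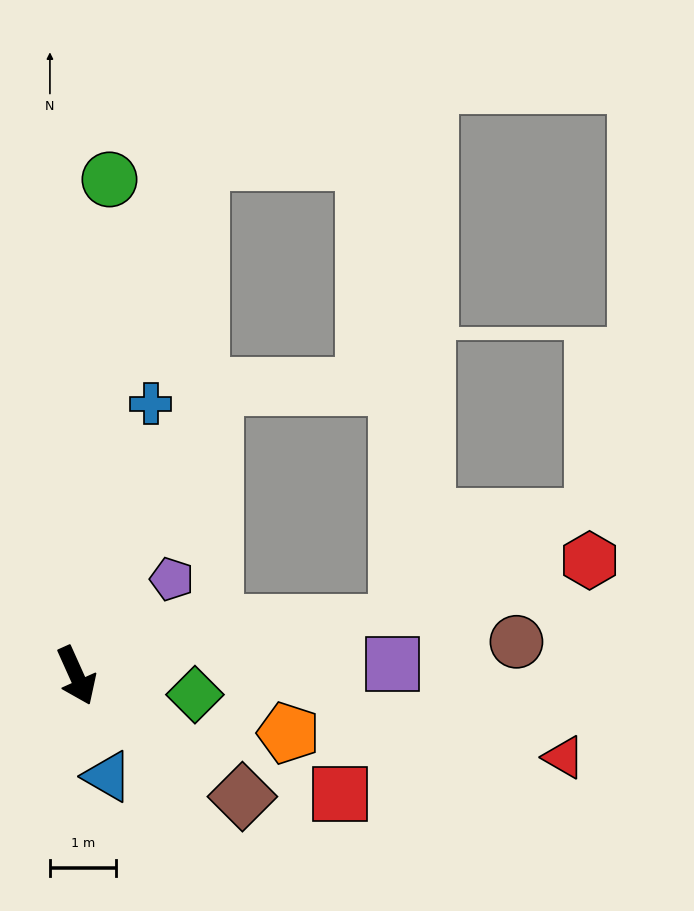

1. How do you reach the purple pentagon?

turn left 111°, forward 2.0 m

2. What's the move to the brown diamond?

turn left 30°, forward 3.1 m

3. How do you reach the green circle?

turn left 152°, forward 7.5 m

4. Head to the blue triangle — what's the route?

turn right 7°, forward 1.6 m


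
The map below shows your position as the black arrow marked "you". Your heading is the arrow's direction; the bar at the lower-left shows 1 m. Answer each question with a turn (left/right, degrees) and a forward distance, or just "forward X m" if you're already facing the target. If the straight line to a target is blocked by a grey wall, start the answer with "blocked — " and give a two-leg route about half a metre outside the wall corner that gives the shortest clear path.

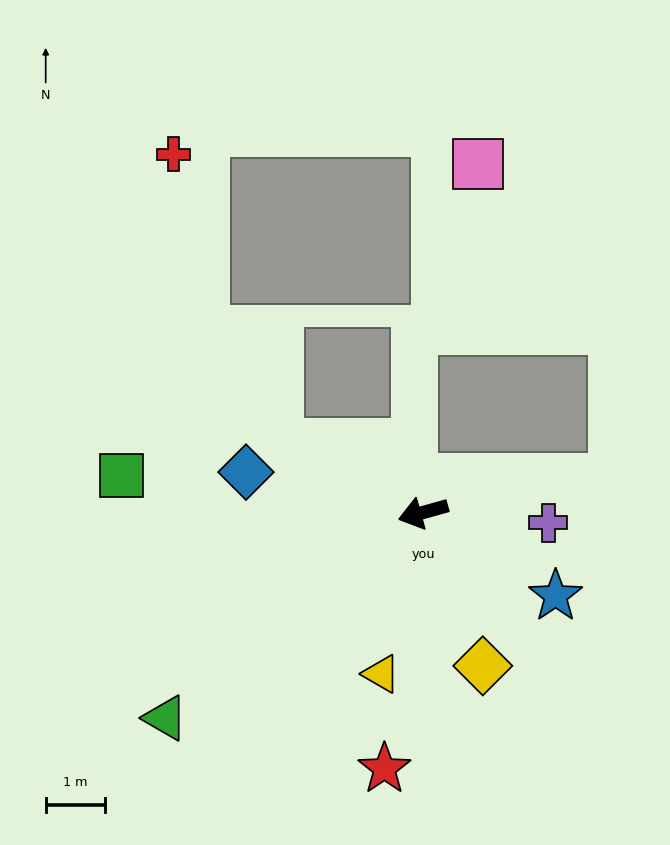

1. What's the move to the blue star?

turn left 132°, forward 2.6 m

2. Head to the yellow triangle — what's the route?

turn left 60°, forward 2.8 m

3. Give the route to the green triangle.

turn left 23°, forward 5.6 m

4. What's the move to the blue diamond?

turn right 28°, forward 3.1 m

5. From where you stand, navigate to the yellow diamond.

turn left 96°, forward 2.8 m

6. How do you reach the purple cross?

turn left 160°, forward 2.1 m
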